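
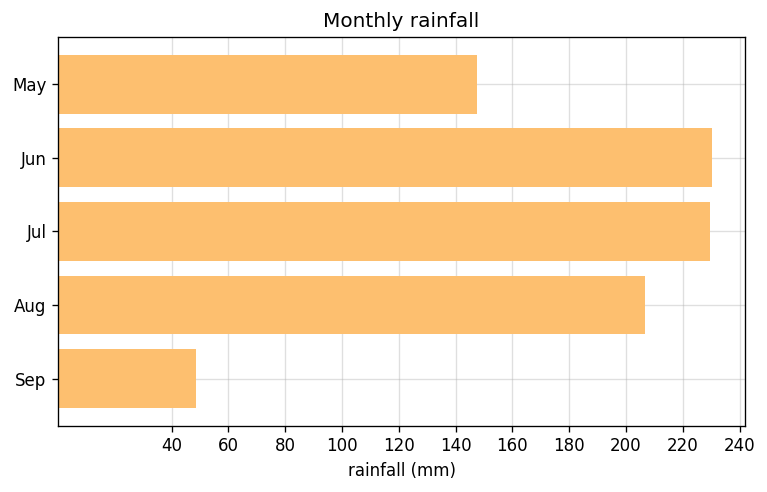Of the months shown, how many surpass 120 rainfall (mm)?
Above 120: May, Jun, Jul, Aug.

4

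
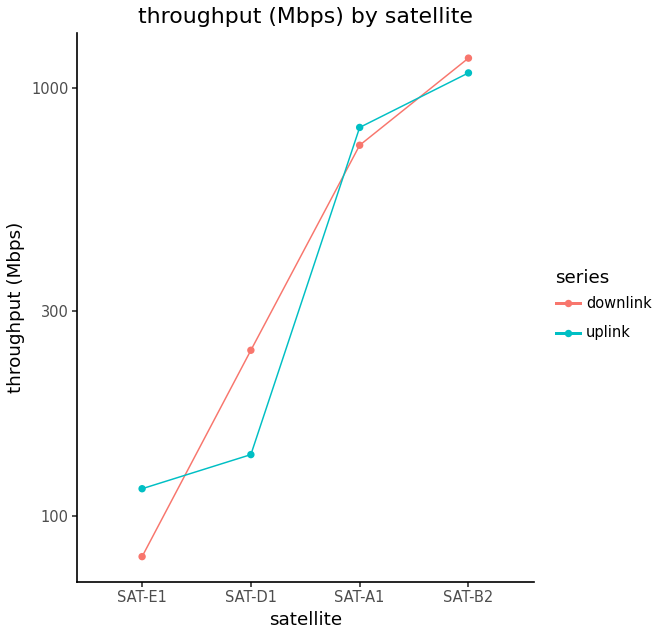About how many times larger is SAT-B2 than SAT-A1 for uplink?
SAT-B2 ≈ 1100, SAT-A1 ≈ 800; 1100/800 ≈ 1.38.

≈ 1.38×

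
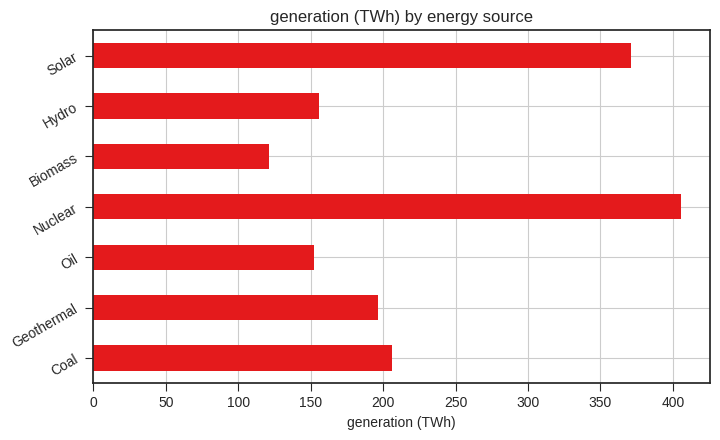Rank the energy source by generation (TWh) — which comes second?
Solar

Top 3: Nuclear ≈ 400, Solar ≈ 350, Coal ≈ 200.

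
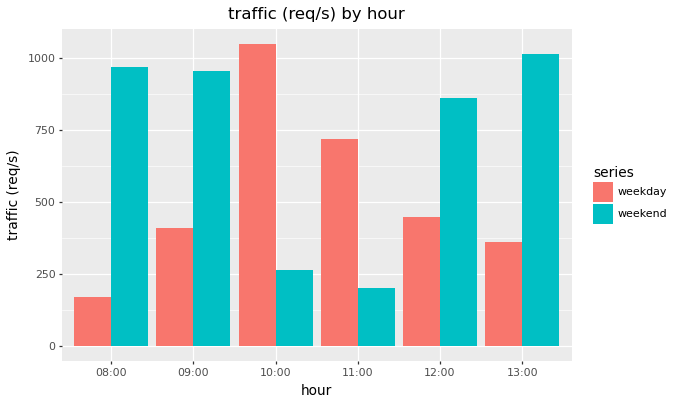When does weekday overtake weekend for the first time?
09:00: weekday ≈ 400 vs weekend ≈ 1000 (not yet); 10:00: weekday ≈ 1000 vs weekend ≈ 300 (first crossover).

10:00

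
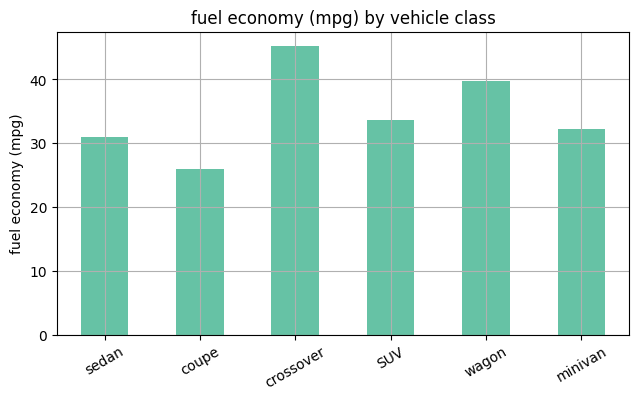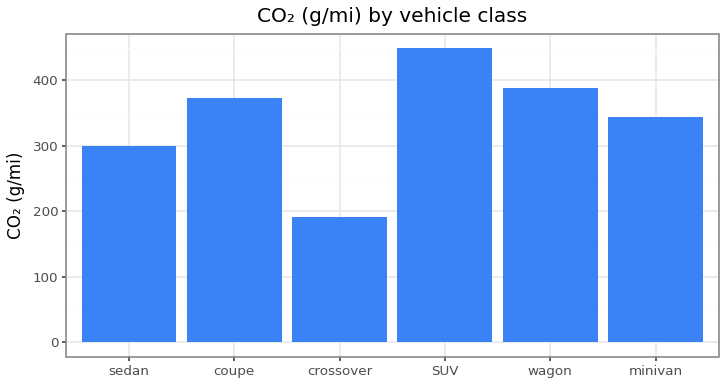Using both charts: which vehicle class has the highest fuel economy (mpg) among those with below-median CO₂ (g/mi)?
crossover

Chart 2 median CO₂ (g/mi) ≈ 350; below-median vehicle classes: sedan, crossover, minivan. Among those, crossover has the highest fuel economy (mpg) (≈ 45).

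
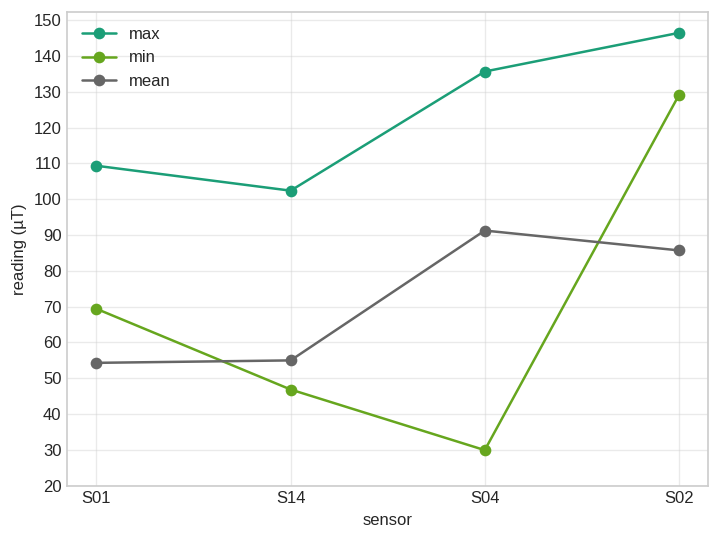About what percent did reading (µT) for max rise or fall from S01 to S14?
≈ -9.1%

S01 ≈ 110, S14 ≈ 100; (100 − 110) / 110 ≈ -9.1%.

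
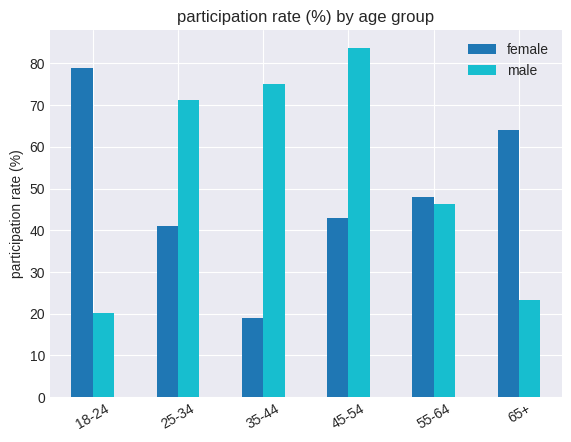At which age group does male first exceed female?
18-24: male ≈ 20 vs female ≈ 80 (not yet); 25-34: male ≈ 70 vs female ≈ 40 (first crossover).

25-34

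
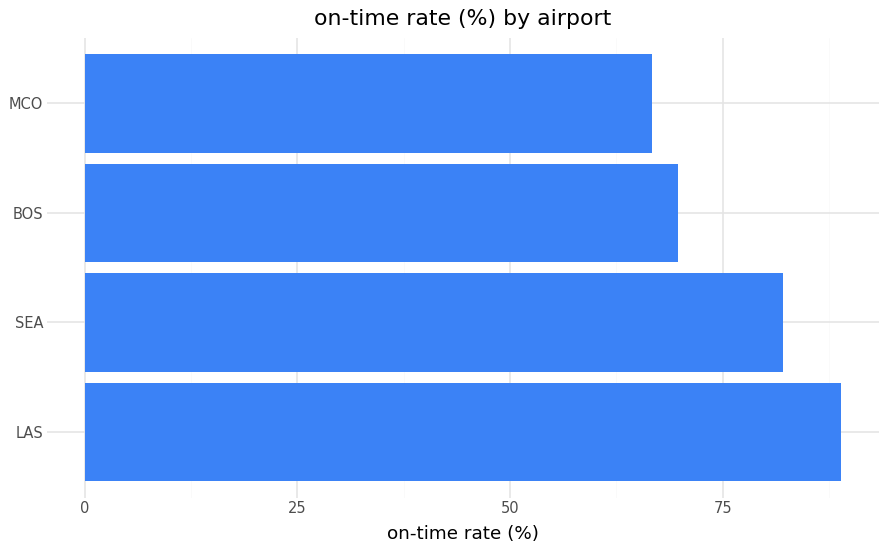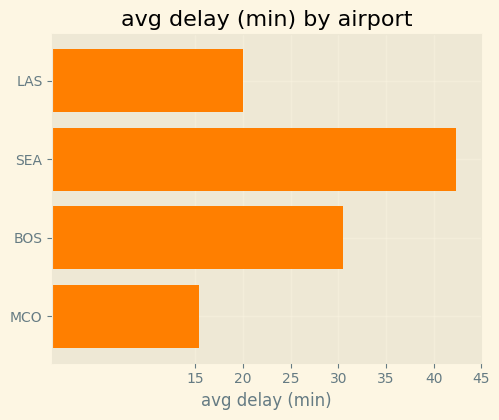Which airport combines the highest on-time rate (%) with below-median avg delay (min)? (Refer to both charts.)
LAS

Chart 2 median avg delay (min) ≈ 25; below-median airports: LAS, MCO. Among those, LAS has the highest on-time rate (%) (≈ 90).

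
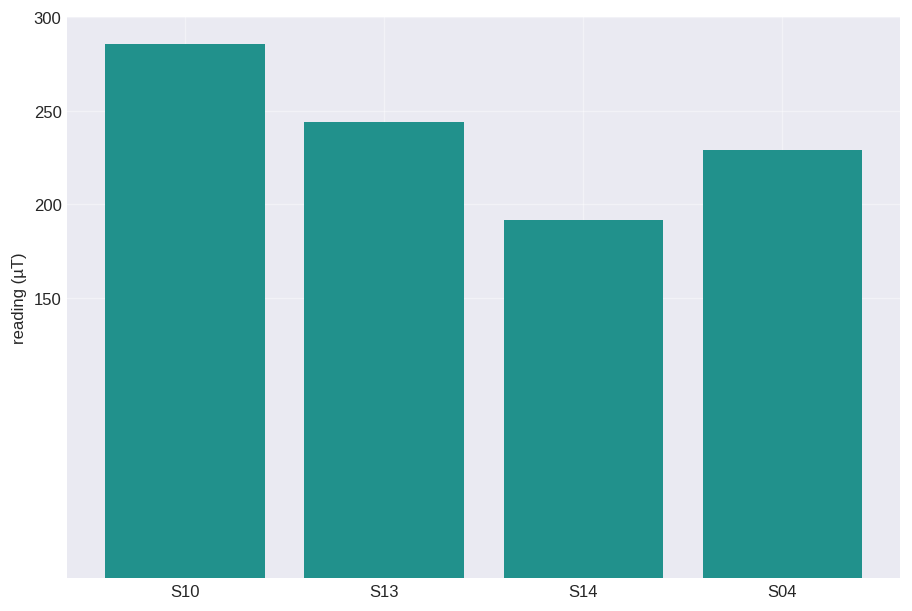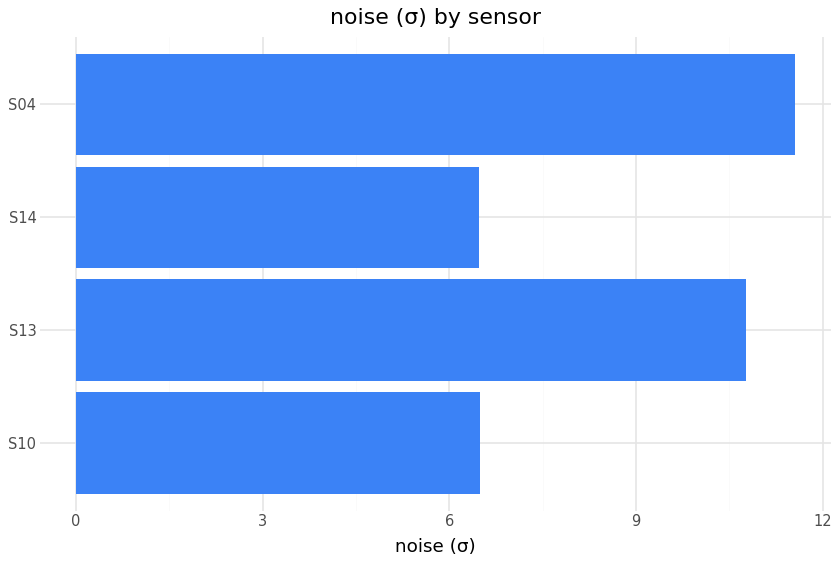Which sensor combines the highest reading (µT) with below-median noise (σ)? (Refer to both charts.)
Chart 2 median noise (σ) ≈ 8; below-median sensors: S10, S14. Among those, S10 has the highest reading (µT) (≈ 300).

S10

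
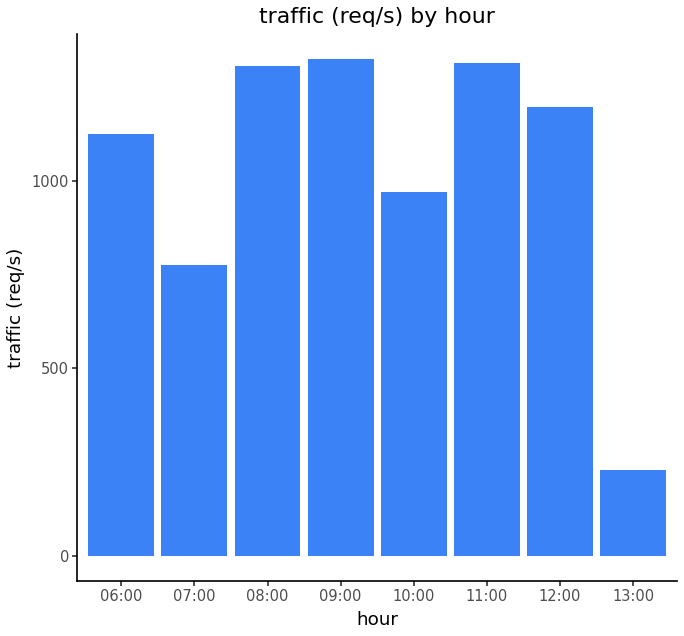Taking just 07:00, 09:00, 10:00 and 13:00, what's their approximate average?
(800 + 1400 + 1000 + 200) / 4 ≈ 850.

≈ 850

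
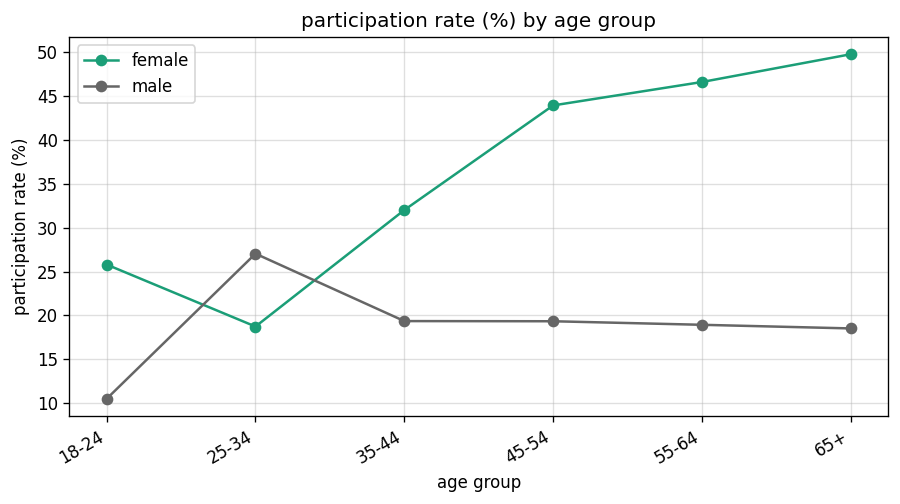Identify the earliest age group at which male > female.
25-34

18-24: male ≈ 10 vs female ≈ 25 (not yet); 25-34: male ≈ 25 vs female ≈ 20 (first crossover).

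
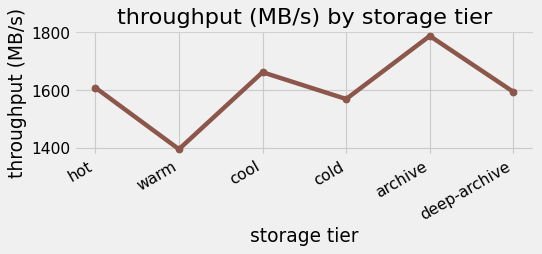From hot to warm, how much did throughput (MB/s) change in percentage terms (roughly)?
hot ≈ 1600, warm ≈ 1400; (1400 − 1600) / 1600 ≈ -12.5%.

≈ -12.5%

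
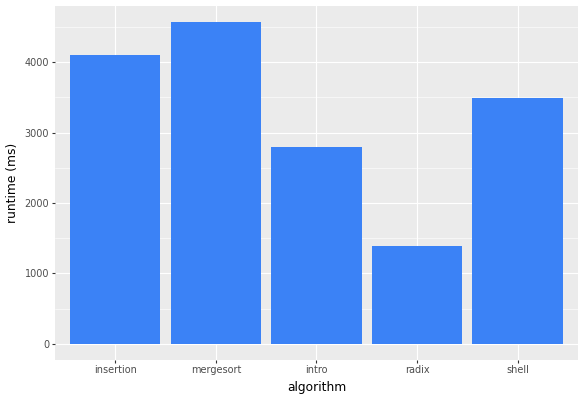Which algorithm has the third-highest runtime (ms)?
shell

Top 4: mergesort ≈ 4500, insertion ≈ 4000, shell ≈ 3500, intro ≈ 3000.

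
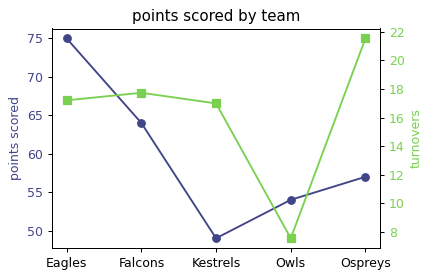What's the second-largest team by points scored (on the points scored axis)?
Falcons

Top 3 (on the points scored axis): Eagles ≈ 75, Falcons ≈ 65, Ospreys ≈ 55.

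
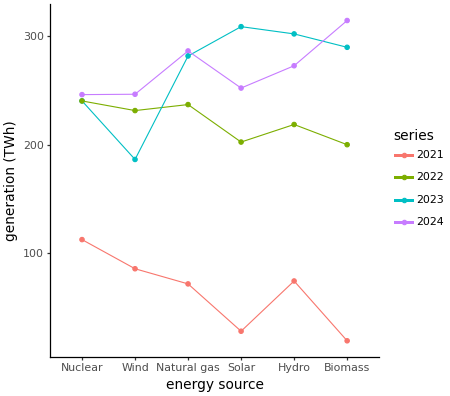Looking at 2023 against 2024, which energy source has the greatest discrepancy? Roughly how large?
Wind: 2023 ≈ 175, 2024 ≈ 250 → gap ≈ 75. Next-largest (Solar) is only ≈ 50.

Wind, ≈ 75 TWh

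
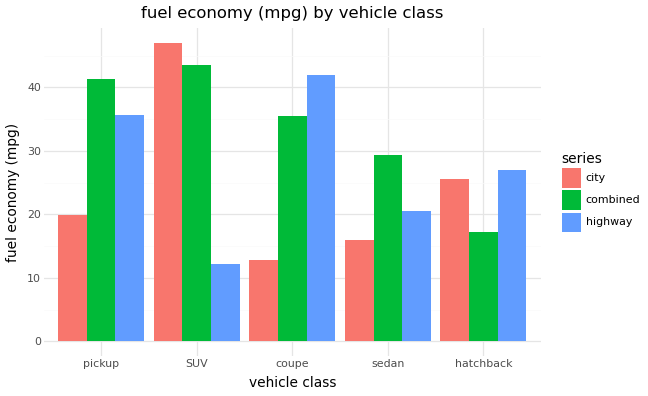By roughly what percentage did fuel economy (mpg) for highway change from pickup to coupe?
pickup ≈ 35, coupe ≈ 40; (40 − 35) / 35 ≈ +14.3%.

≈ +14.3%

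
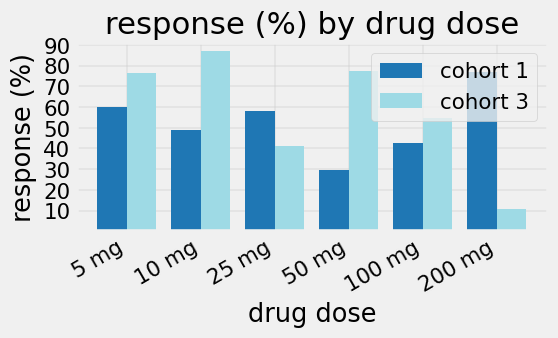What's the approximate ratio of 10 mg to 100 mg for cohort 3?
≈ 1.8×

10 mg ≈ 90, 100 mg ≈ 50; 90/50 ≈ 1.8.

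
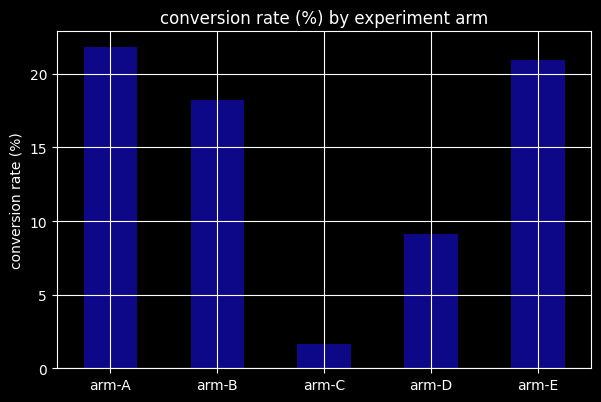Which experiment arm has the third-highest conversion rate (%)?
arm-B

Top 4: arm-A ≈ 22, arm-E ≈ 20, arm-B ≈ 18, arm-D ≈ 10.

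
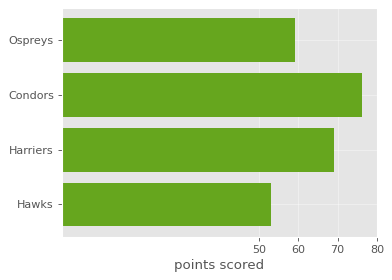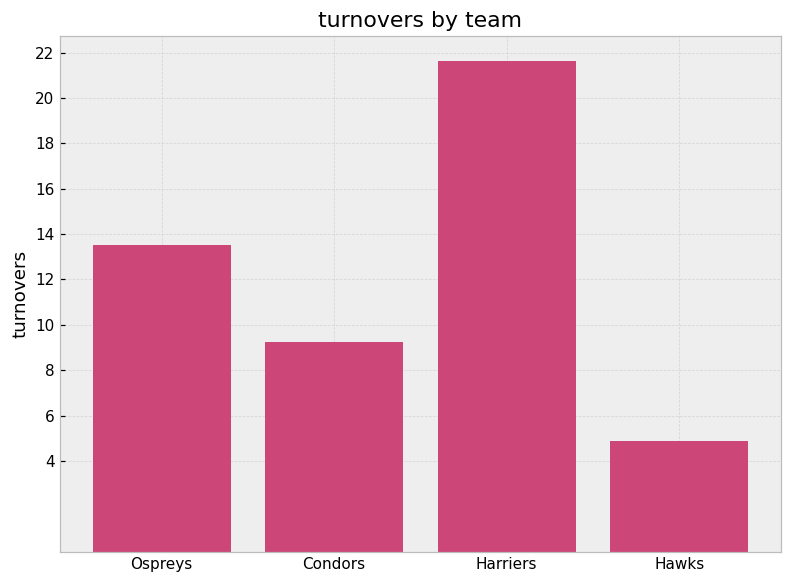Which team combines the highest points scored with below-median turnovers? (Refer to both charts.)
Chart 2 median turnovers ≈ 12; below-median teams: Condors, Hawks. Among those, Condors has the highest points scored (≈ 80).

Condors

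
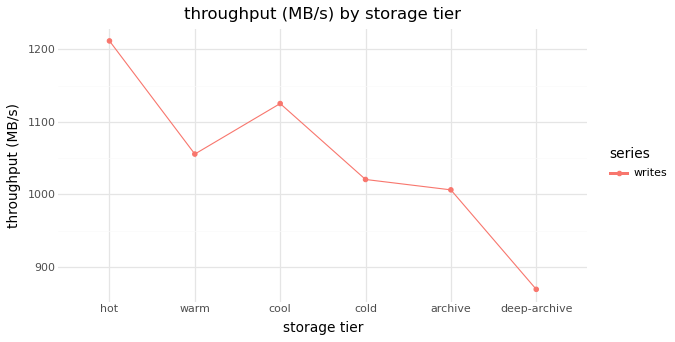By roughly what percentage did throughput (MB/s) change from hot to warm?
≈ -12.5%

hot ≈ 1200, warm ≈ 1050; (1050 − 1200) / 1200 ≈ -12.5%.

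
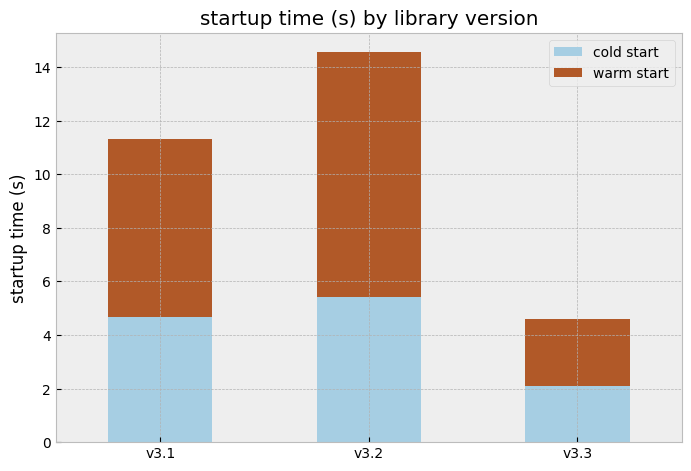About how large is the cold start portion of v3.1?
≈ 4

cold start top ≈ 4, bottom ≈ 0; segment ≈ 4.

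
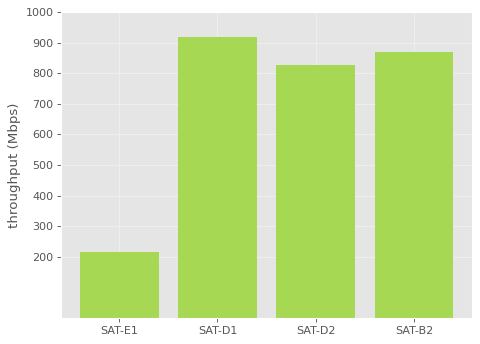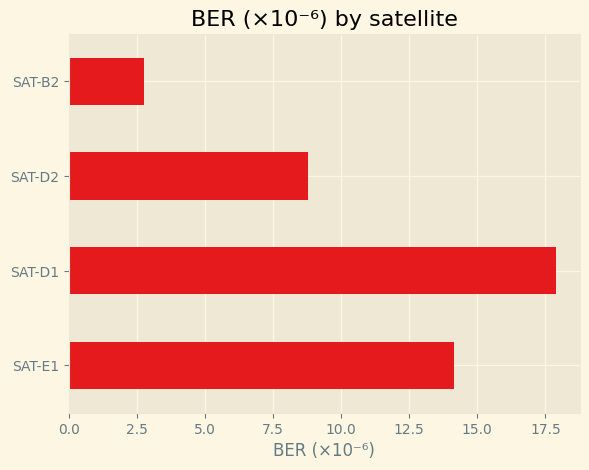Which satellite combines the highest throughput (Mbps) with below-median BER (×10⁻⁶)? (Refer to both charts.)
SAT-B2

Chart 2 median BER (×10⁻⁶) ≈ 12; below-median satellites: SAT-D2, SAT-B2. Among those, SAT-B2 has the highest throughput (Mbps) (≈ 900).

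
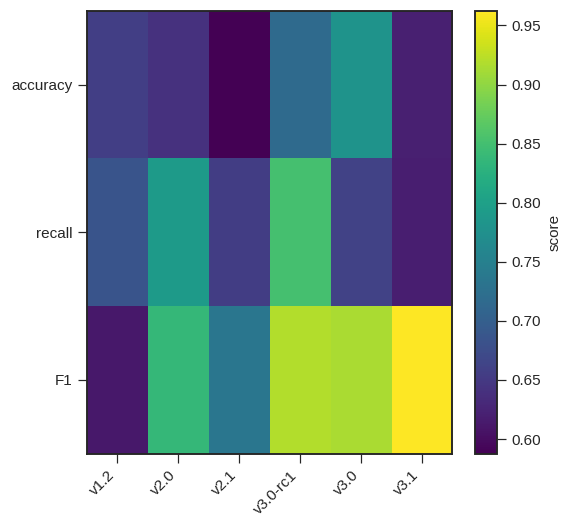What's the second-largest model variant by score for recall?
v2.0

Top 3 for recall: v3.0-rc1 ≈ 0.85, v2.0 ≈ 0.80, v1.2 ≈ 0.70.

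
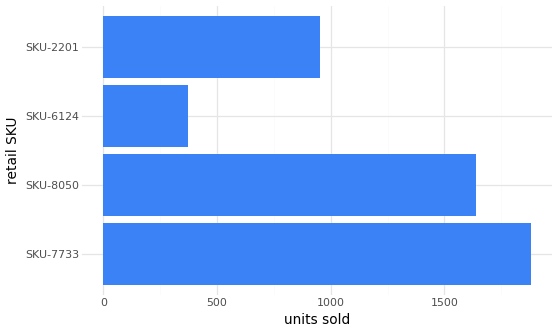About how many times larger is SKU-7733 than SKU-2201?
≈ 1.8×

SKU-7733 ≈ 1800, SKU-2201 ≈ 1000; 1800/1000 ≈ 1.8.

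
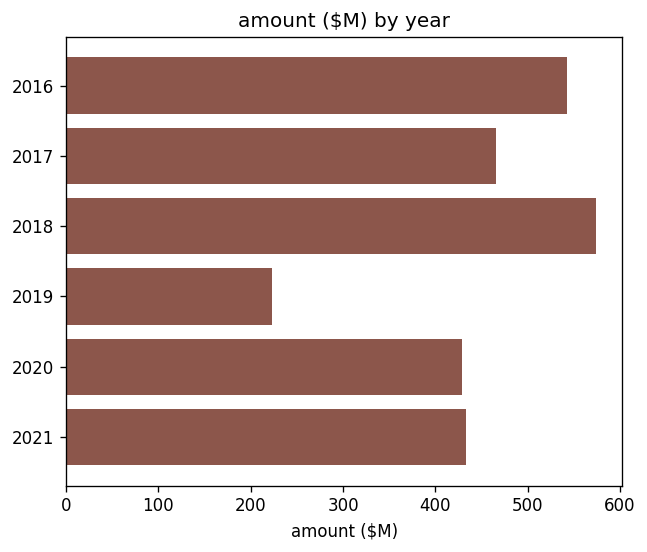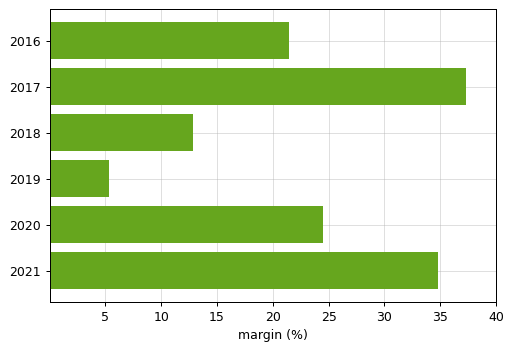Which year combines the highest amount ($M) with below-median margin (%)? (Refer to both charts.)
Chart 2 median margin (%) ≈ 25; below-median years: 2016, 2018, 2019. Among those, 2018 has the highest amount ($M) (≈ 600).

2018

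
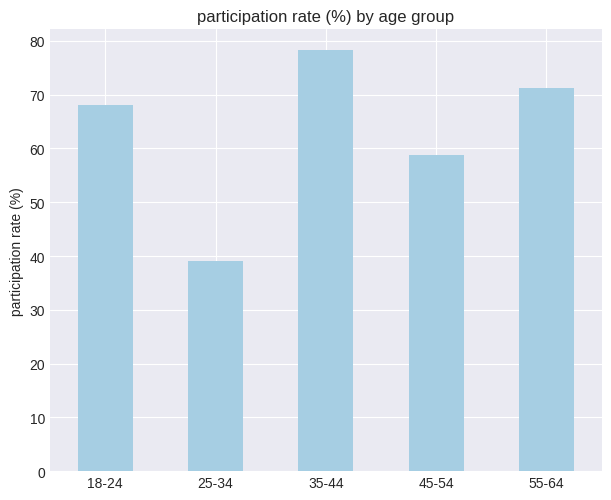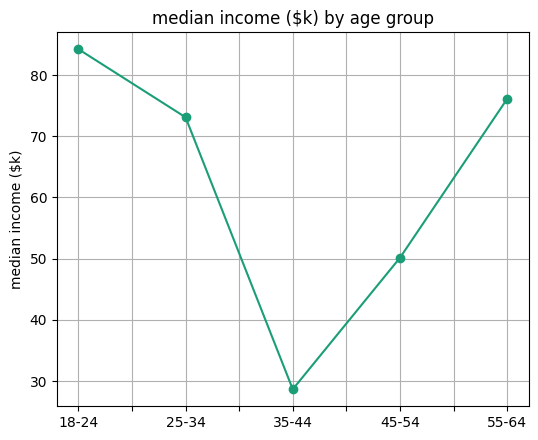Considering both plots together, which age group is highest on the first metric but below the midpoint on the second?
35-44

Chart 2 median median income ($k) ≈ 70; below-median age groups: 35-44, 45-54. Among those, 35-44 has the highest participation rate (%) (≈ 80).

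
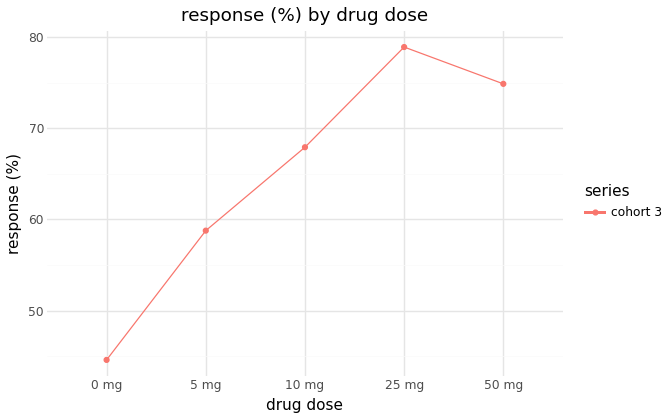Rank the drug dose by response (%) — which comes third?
Top 4: 25 mg ≈ 80, 50 mg ≈ 75, 10 mg ≈ 70, 5 mg ≈ 60.

10 mg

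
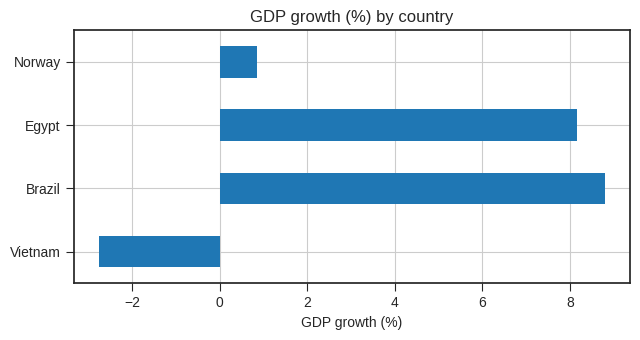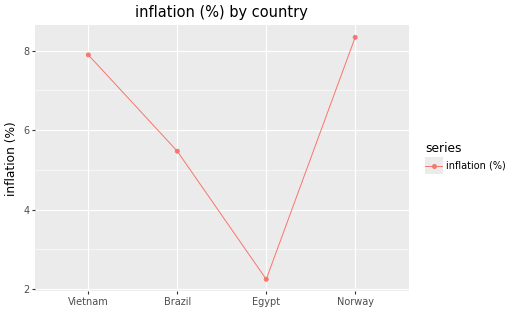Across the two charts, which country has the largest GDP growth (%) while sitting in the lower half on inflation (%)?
Chart 2 median inflation (%) ≈ 7; below-median countries: Brazil, Egypt. Among those, Brazil has the highest GDP growth (%) (≈ 9).

Brazil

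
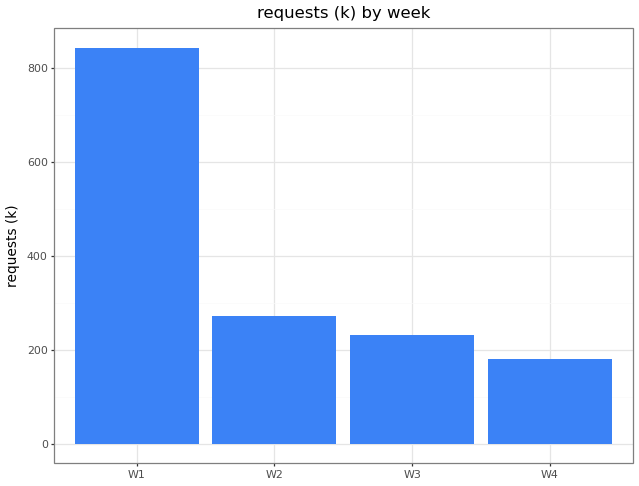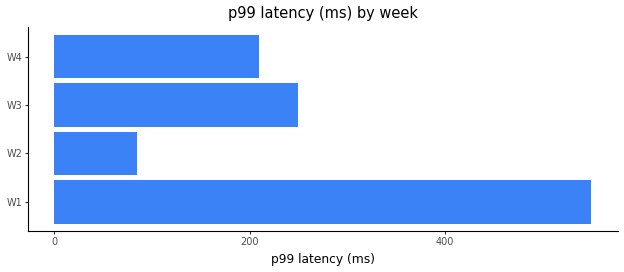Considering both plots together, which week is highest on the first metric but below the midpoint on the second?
W2

Chart 2 median p99 latency (ms) ≈ 200; below-median weeks: W2, W4. Among those, W2 has the highest requests (k) (≈ 300).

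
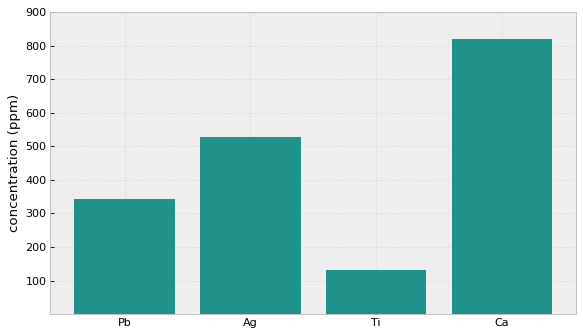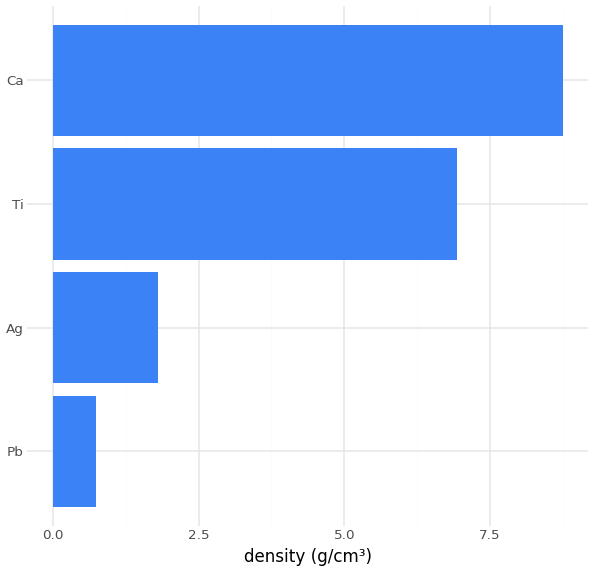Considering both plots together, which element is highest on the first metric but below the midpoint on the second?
Ag

Chart 2 median density (g/cm³) ≈ 4; below-median elements: Pb, Ag. Among those, Ag has the highest concentration (ppm) (≈ 500).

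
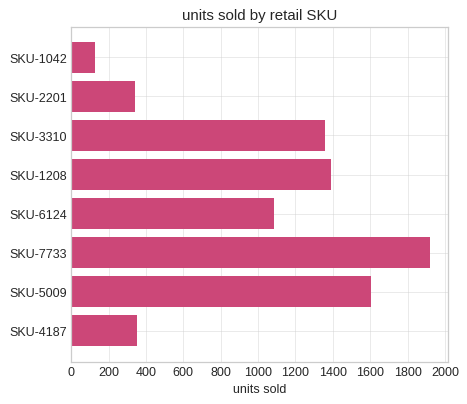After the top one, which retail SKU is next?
Top 3: SKU-7733 ≈ 2000, SKU-5009 ≈ 1600, SKU-1208 ≈ 1400.

SKU-5009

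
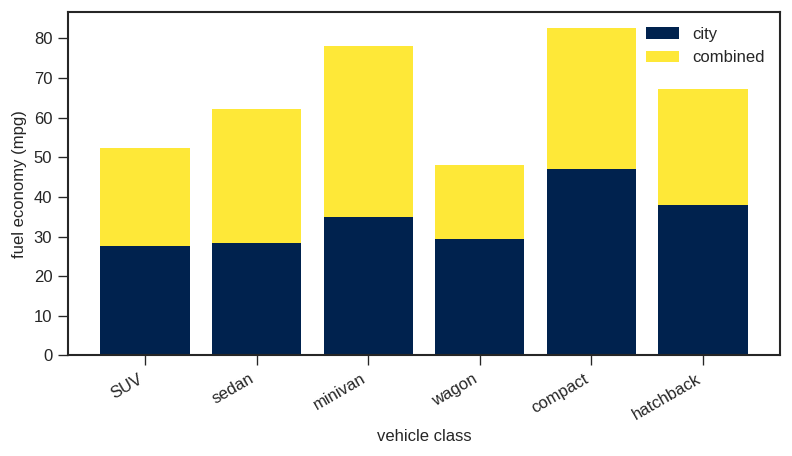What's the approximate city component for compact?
≈ 50

city top ≈ 50, bottom ≈ 0; segment ≈ 50.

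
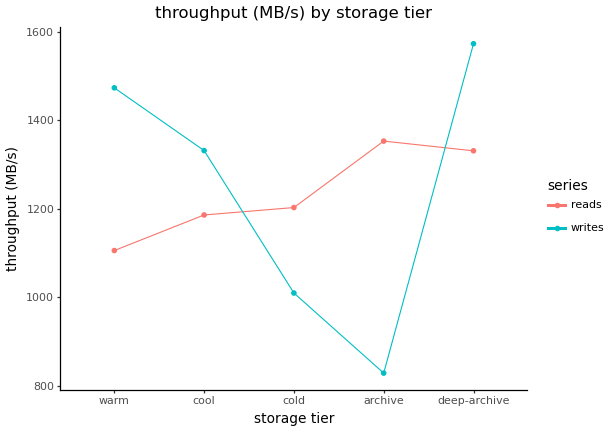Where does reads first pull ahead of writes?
cold

cool: reads ≈ 1200 vs writes ≈ 1300 (not yet); cold: reads ≈ 1200 vs writes ≈ 1000 (first crossover).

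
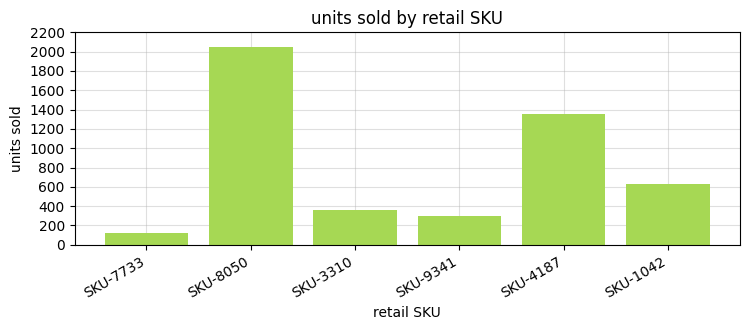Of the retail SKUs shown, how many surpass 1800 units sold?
1

Above 1800: SKU-8050.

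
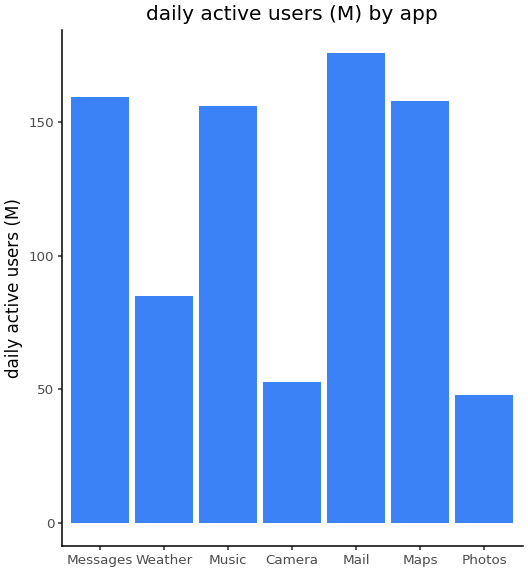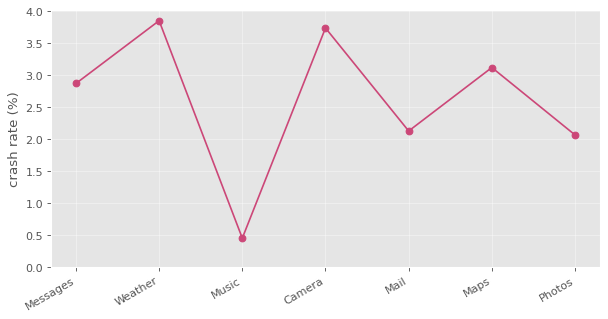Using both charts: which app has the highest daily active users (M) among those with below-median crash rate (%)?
Mail

Chart 2 median crash rate (%) ≈ 3; below-median apps: Music, Mail, Photos. Among those, Mail has the highest daily active users (M) (≈ 180).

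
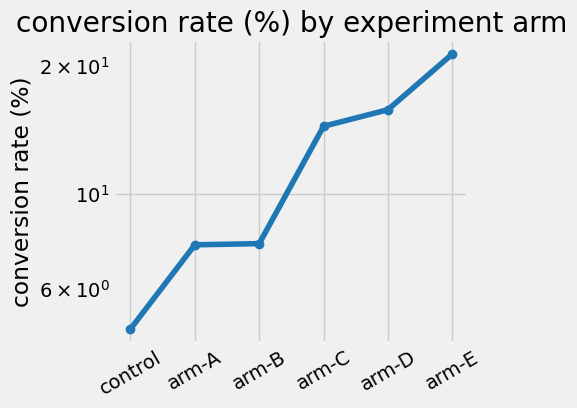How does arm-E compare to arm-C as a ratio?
arm-E ≈ 22, arm-C ≈ 14; 22/14 ≈ 1.57.

≈ 1.57×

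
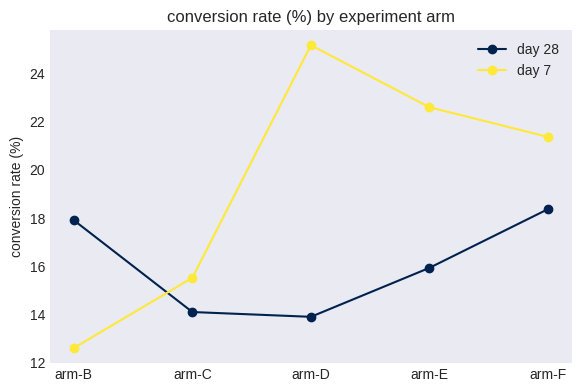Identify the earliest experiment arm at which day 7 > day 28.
arm-C

arm-B: day 7 ≈ 12 vs day 28 ≈ 18 (not yet); arm-C: day 7 ≈ 16 vs day 28 ≈ 14 (first crossover).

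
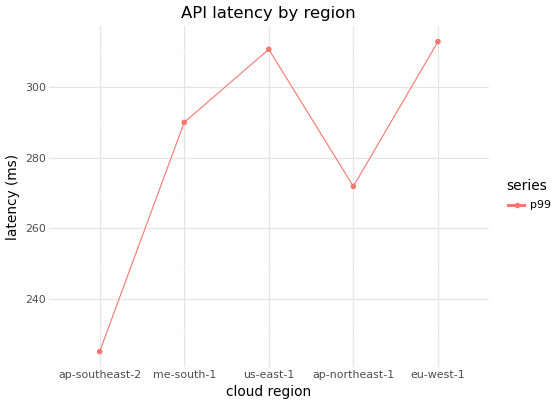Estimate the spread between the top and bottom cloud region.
≈ 80

Max eu-west-1 ≈ 310, min ap-southeast-2 ≈ 230; range ≈ 80.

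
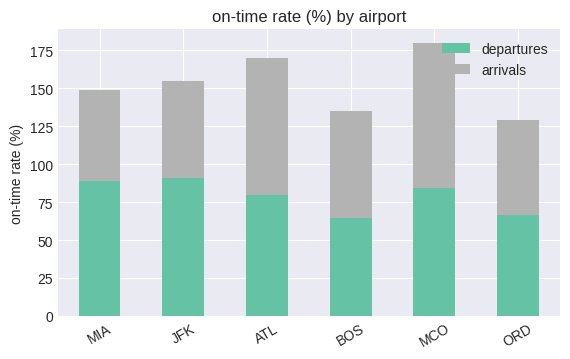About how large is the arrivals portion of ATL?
≈ 100

arrivals top ≈ 180, bottom ≈ 80; segment ≈ 100.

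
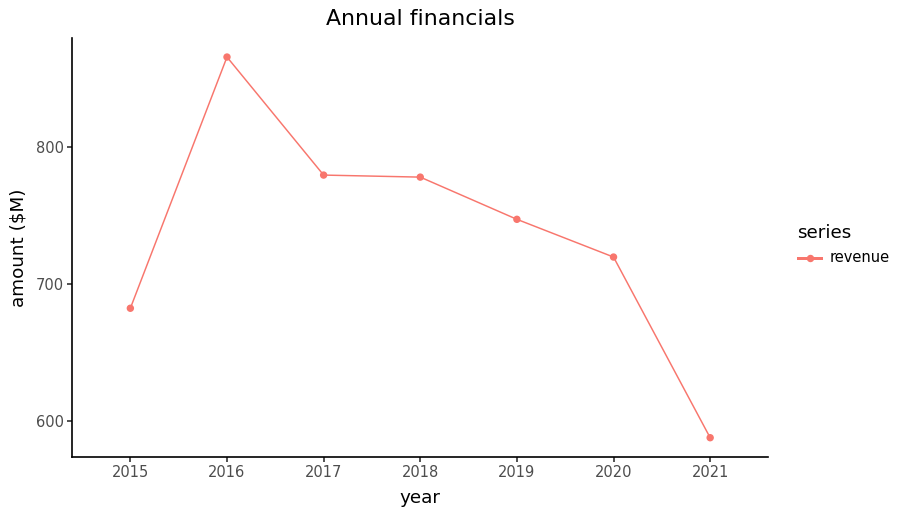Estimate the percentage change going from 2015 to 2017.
2015 ≈ 675, 2017 ≈ 775; (775 − 675) / 675 ≈ +14.8%.

≈ +14.8%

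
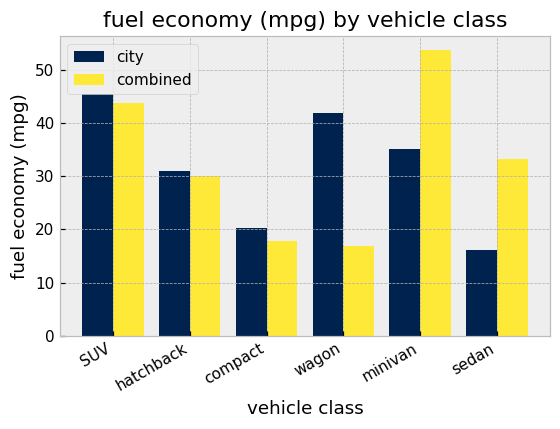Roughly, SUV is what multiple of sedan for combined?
SUV ≈ 45, sedan ≈ 35; 45/35 ≈ 1.29.

≈ 1.29×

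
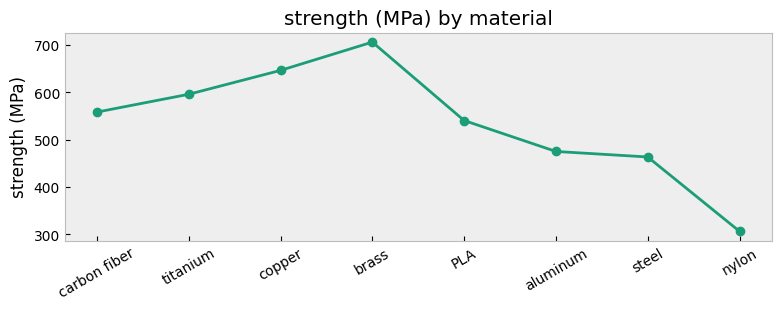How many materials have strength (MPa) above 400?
Above 400: carbon fiber, titanium, copper, brass, PLA, aluminum, steel.

7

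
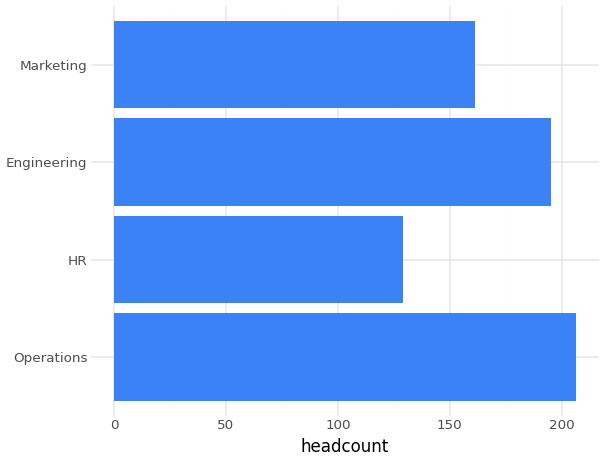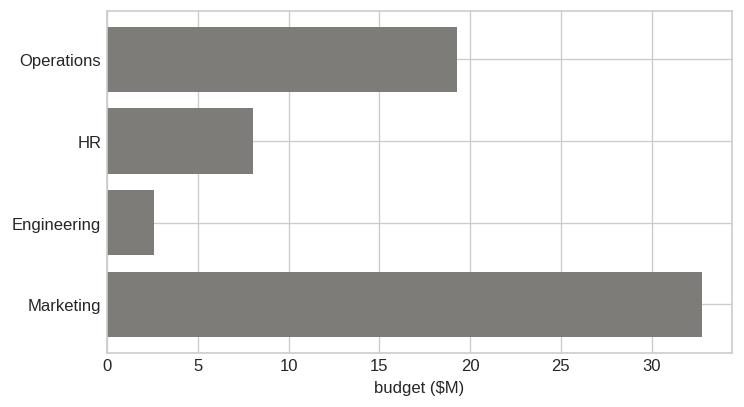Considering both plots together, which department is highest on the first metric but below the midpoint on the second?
Engineering

Chart 2 median budget ($M) ≈ 15; below-median departments: HR, Engineering. Among those, Engineering has the highest headcount (≈ 200).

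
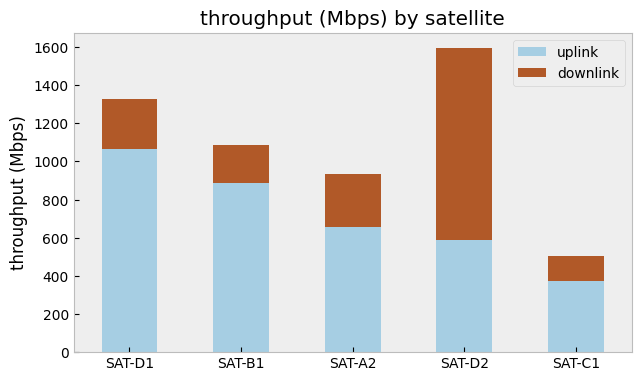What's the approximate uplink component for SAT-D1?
uplink top ≈ 1000, bottom ≈ 0; segment ≈ 1000.

≈ 1000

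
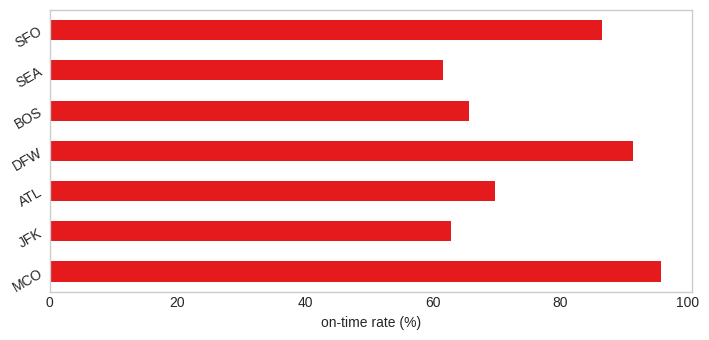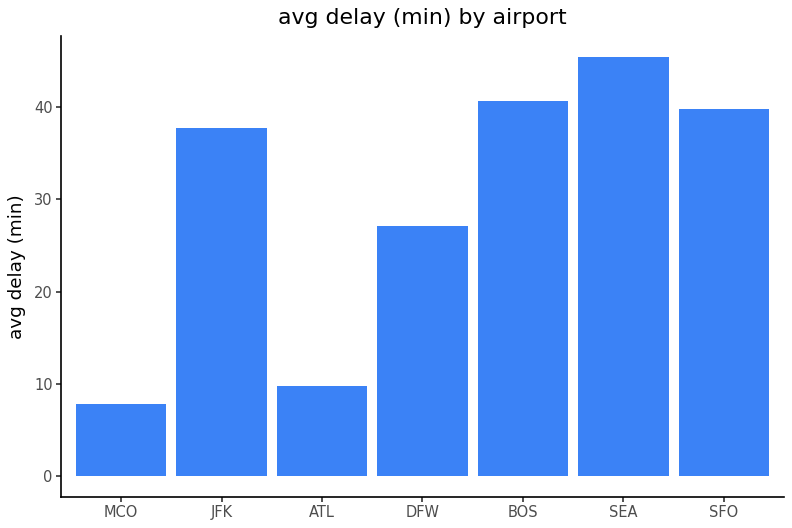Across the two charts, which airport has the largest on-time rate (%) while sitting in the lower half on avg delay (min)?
MCO

Chart 2 median avg delay (min) ≈ 40; below-median airports: MCO, ATL, DFW. Among those, MCO has the highest on-time rate (%) (≈ 100).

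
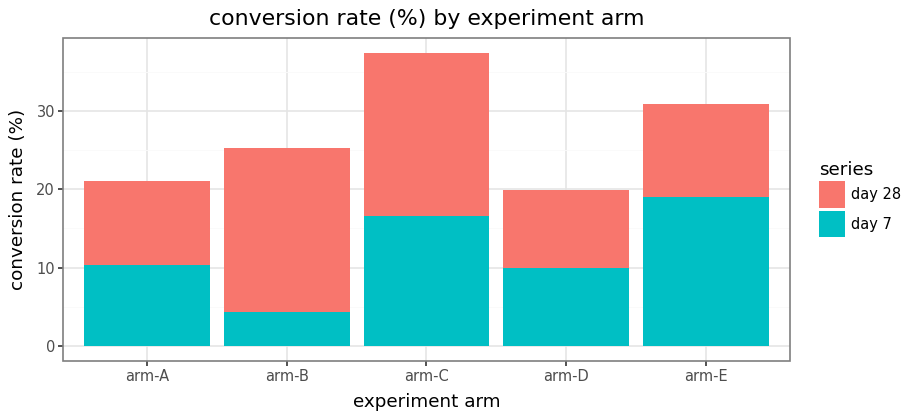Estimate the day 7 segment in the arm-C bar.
≈ 15

day 7 top ≈ 15, bottom ≈ 0; segment ≈ 15.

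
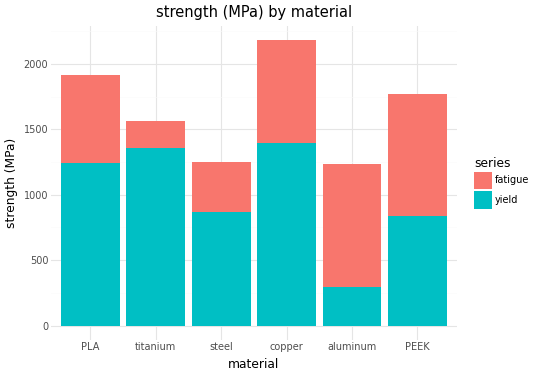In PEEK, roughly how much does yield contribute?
≈ 800

yield top ≈ 800, bottom ≈ 0; segment ≈ 800.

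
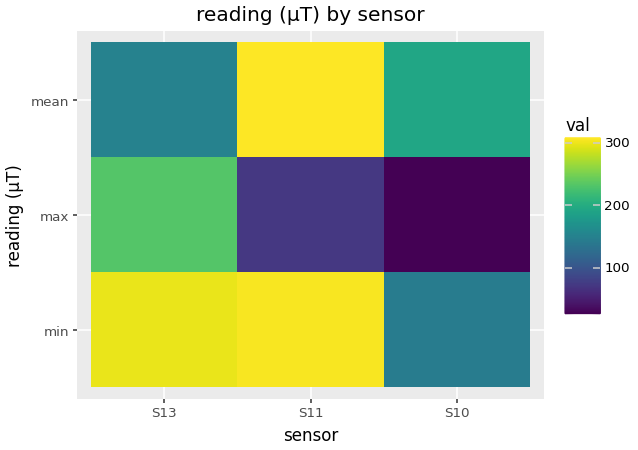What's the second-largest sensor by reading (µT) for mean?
S10

Top 3 for mean: S11 ≈ 300, S10 ≈ 200, S13 ≈ 150.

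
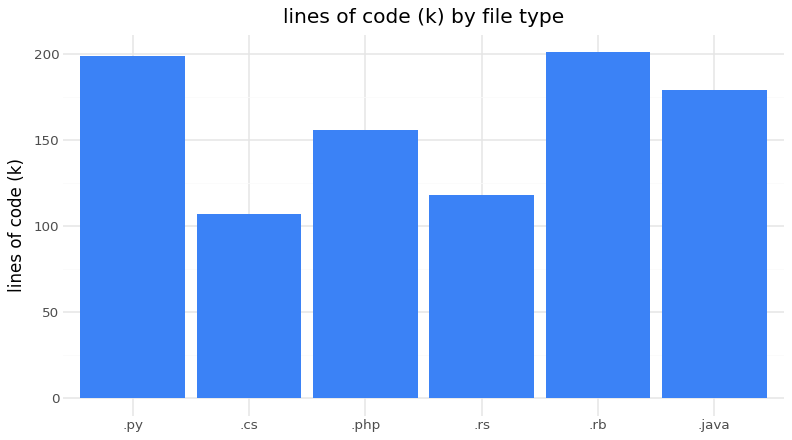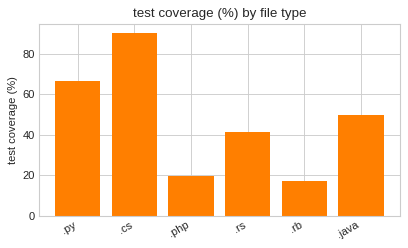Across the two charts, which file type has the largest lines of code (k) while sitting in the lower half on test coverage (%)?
.rb

Chart 2 median test coverage (%) ≈ 50; below-median file types: .php, .rs, .rb. Among those, .rb has the highest lines of code (k) (≈ 200).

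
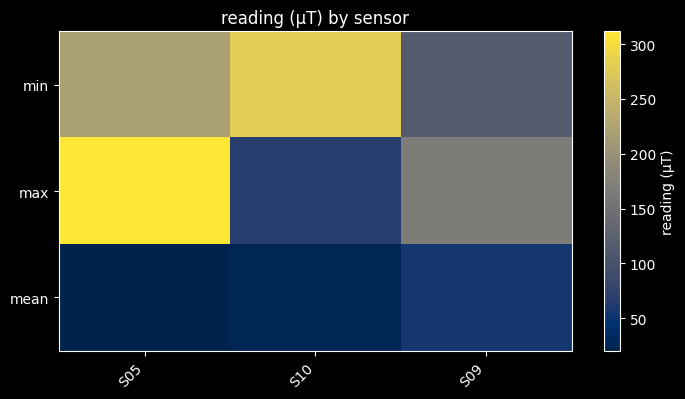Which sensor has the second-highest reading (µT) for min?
Top 3 for min: S10 ≈ 275, S05 ≈ 225, S09 ≈ 125.

S05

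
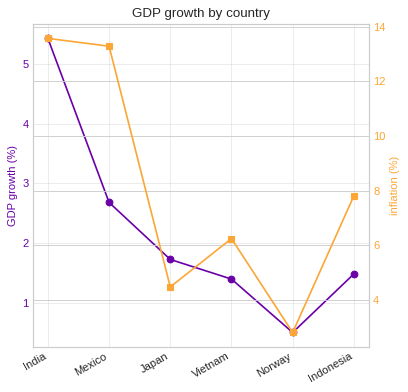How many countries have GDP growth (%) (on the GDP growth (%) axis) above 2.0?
2

Above 2.0: India, Mexico.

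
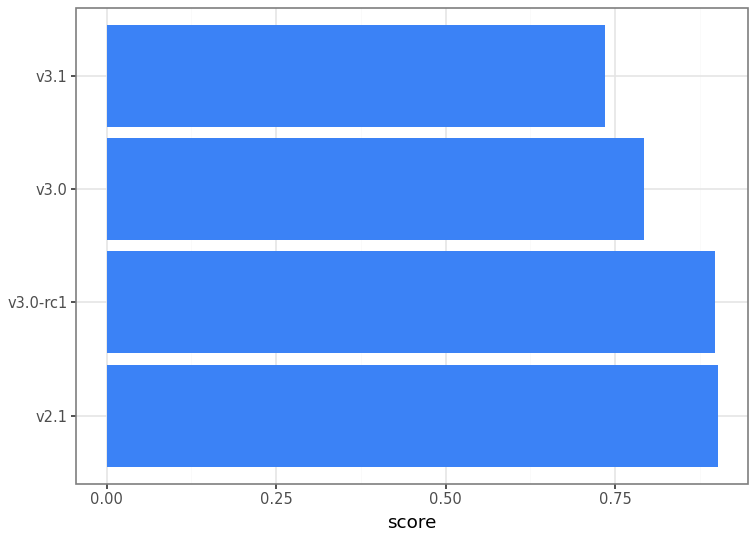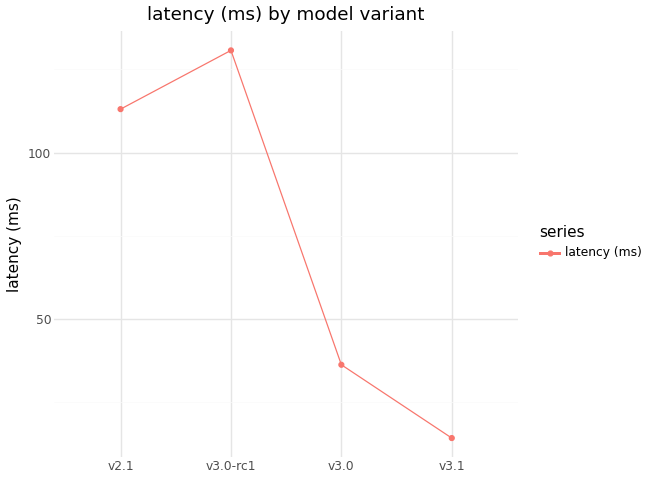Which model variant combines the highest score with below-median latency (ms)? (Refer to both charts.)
Chart 2 median latency (ms) ≈ 80; below-median model variants: v3.0, v3.1. Among those, v3.0 has the highest score (≈ 0.8).

v3.0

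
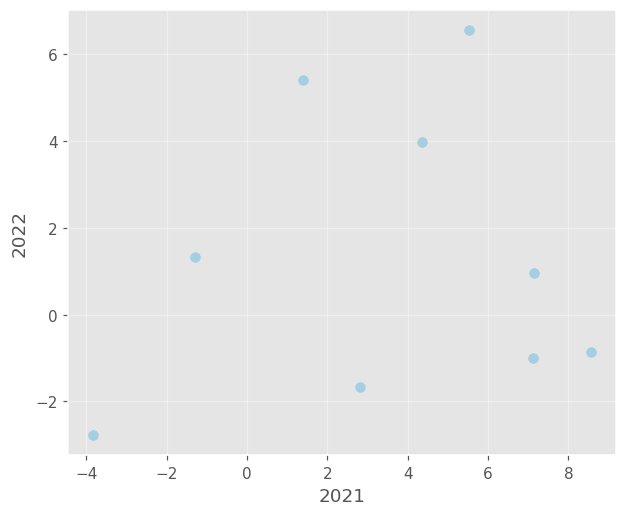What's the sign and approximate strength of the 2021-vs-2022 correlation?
no clear correlation

Points are roughly uncorrelated; weak (|r| ≈ 0.1).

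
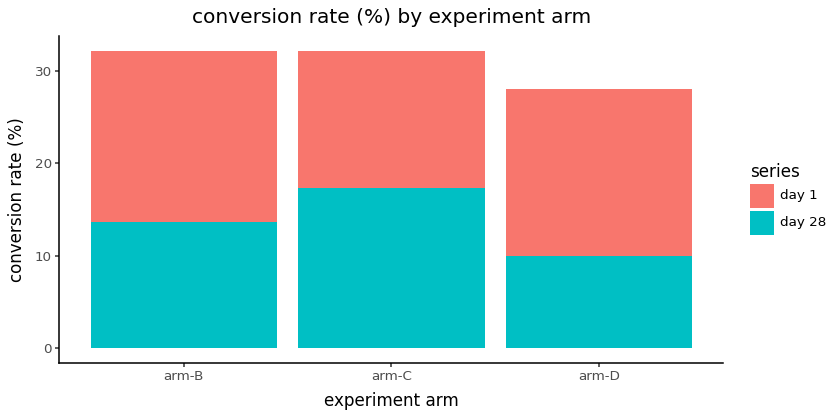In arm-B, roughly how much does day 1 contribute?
≈ 15

day 1 top ≈ 30, bottom ≈ 15; segment ≈ 15.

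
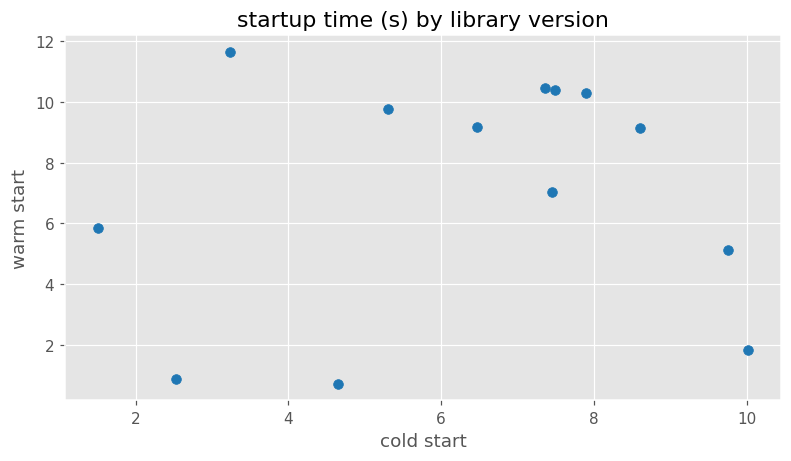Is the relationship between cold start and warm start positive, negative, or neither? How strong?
Points are roughly uncorrelated; weak (|r| ≈ 0.1).

no clear correlation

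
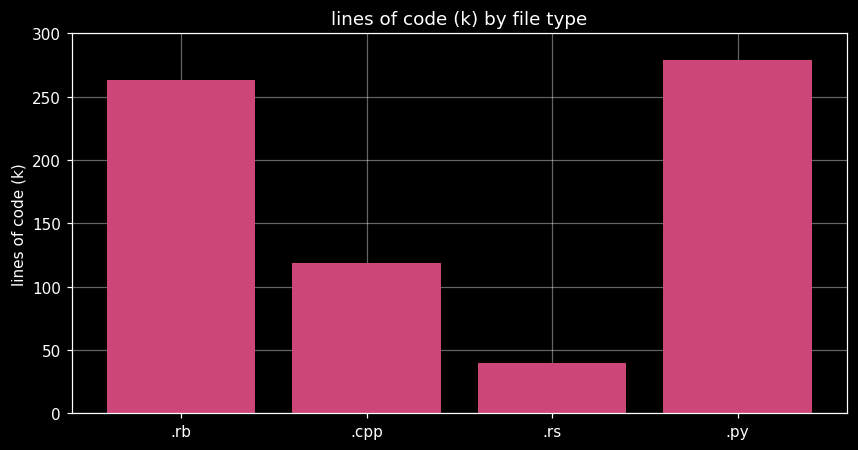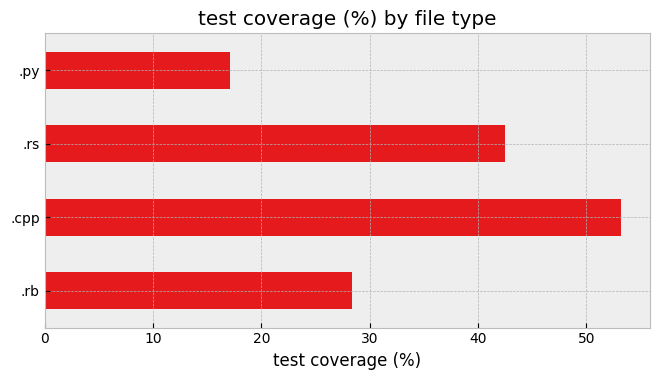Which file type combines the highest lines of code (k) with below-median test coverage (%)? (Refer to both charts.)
.py

Chart 2 median test coverage (%) ≈ 35; below-median file types: .rb, .py. Among those, .py has the highest lines of code (k) (≈ 300).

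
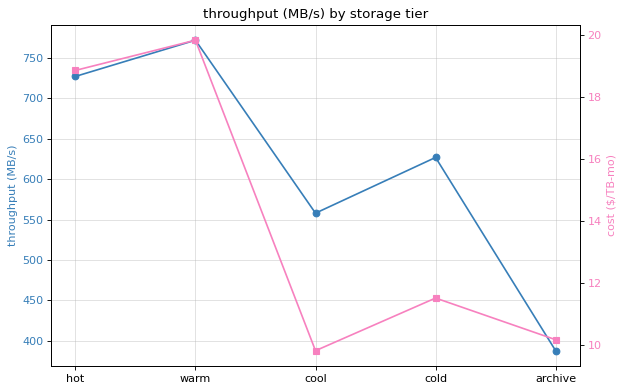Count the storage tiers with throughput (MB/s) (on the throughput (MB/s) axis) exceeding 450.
Above 450: hot, warm, cool, cold.

4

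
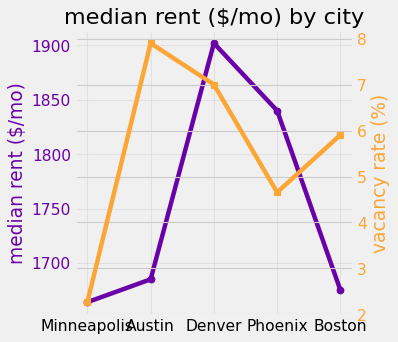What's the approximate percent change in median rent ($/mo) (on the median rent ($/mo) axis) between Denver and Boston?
≈ -11.6%

Denver ≈ 1900, Boston ≈ 1680; (1680 − 1900) / 1900 ≈ -11.6%.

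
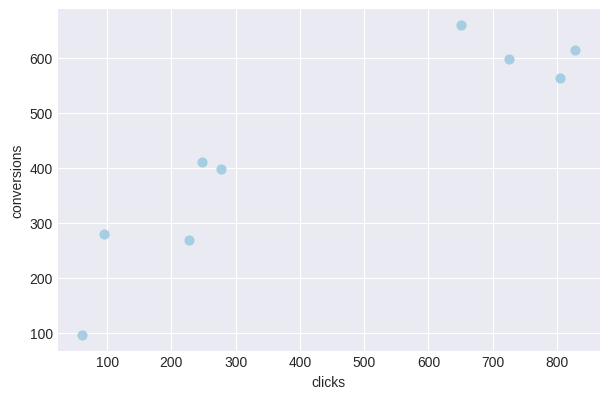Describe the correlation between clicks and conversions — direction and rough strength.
Points are positively correlated; strong (|r| ≈ 0.9).

positive, strong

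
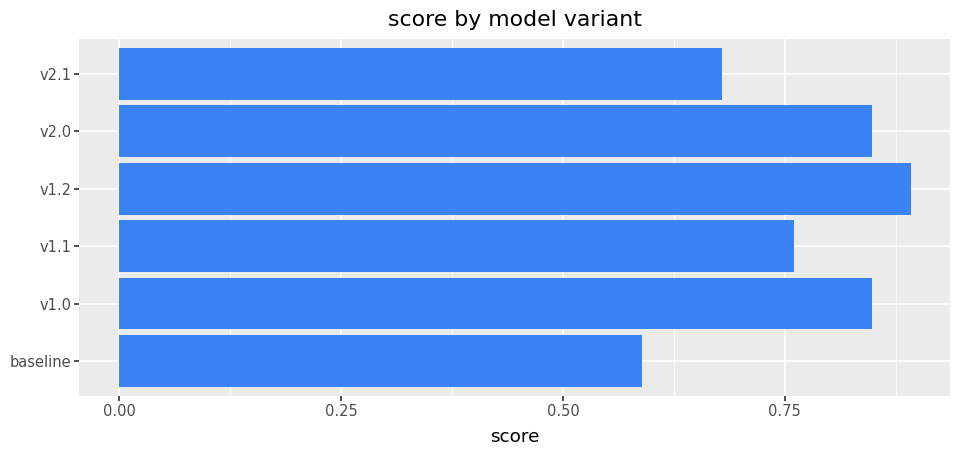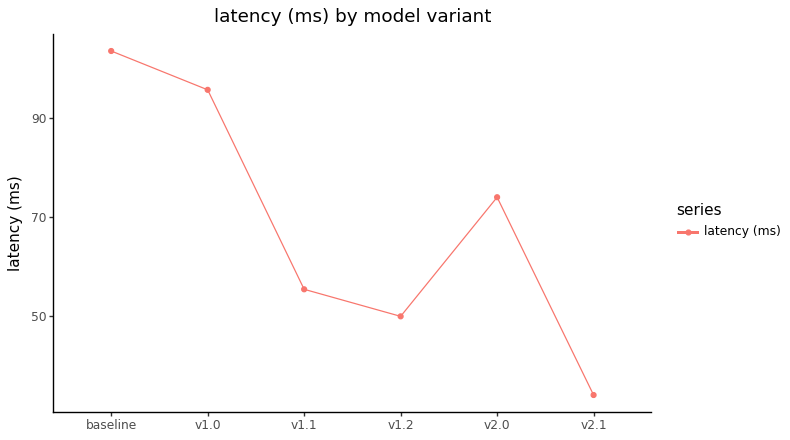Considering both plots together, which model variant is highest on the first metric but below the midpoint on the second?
v1.2

Chart 2 median latency (ms) ≈ 60; below-median model variants: v1.1, v1.2, v2.1. Among those, v1.2 has the highest score (≈ 0.9).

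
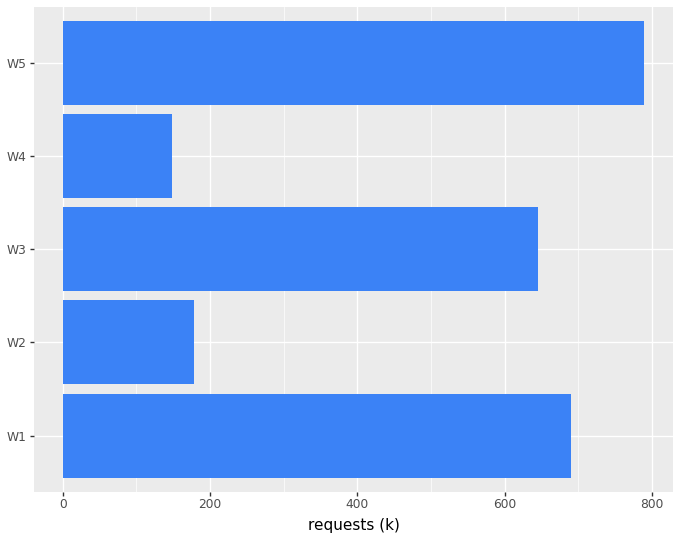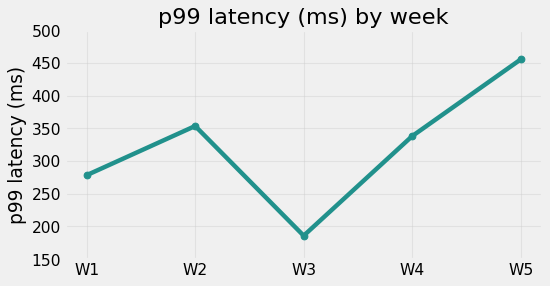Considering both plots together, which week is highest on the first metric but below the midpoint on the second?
Chart 2 median p99 latency (ms) ≈ 350; below-median weeks: W1, W3. Among those, W1 has the highest requests (k) (≈ 700).

W1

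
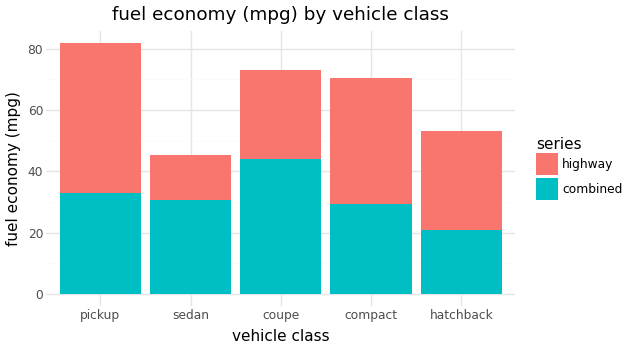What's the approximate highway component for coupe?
highway top ≈ 70, bottom ≈ 40; segment ≈ 30.

≈ 30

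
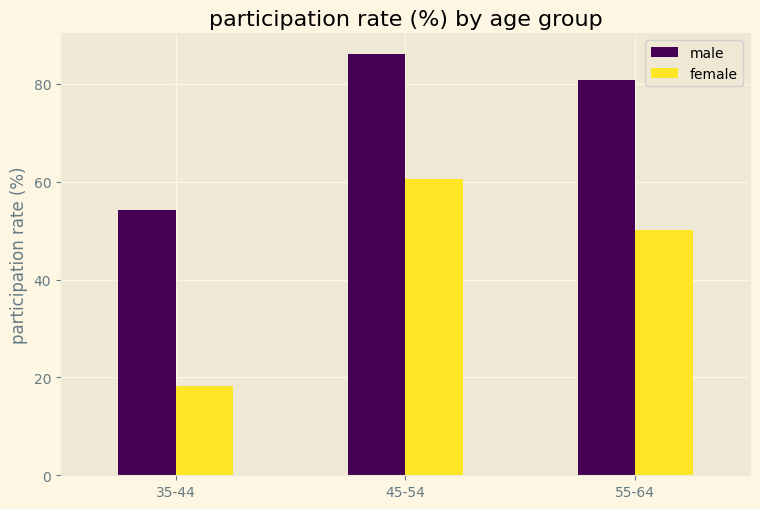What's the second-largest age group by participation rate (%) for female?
55-64

Top 3 for female: 45-54 ≈ 60, 55-64 ≈ 50, 35-44 ≈ 20.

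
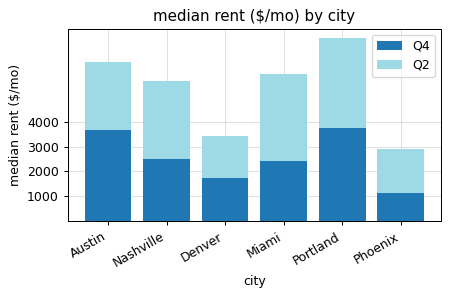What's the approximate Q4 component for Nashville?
Q4 top ≈ 2000, bottom ≈ 0; segment ≈ 2000.

≈ 2000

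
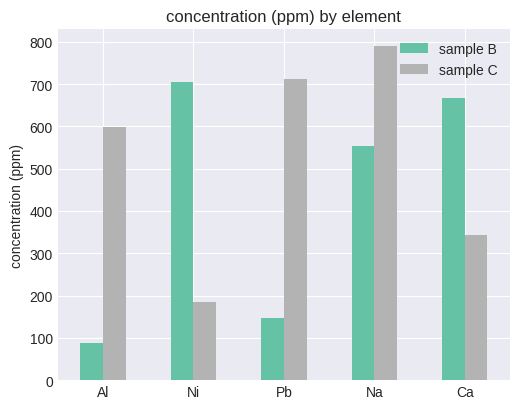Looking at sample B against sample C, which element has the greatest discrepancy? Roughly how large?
Pb, ≈ 600 ppm

Pb: sample B ≈ 100, sample C ≈ 700 → gap ≈ 600. Next-largest (Ni) is only ≈ 500.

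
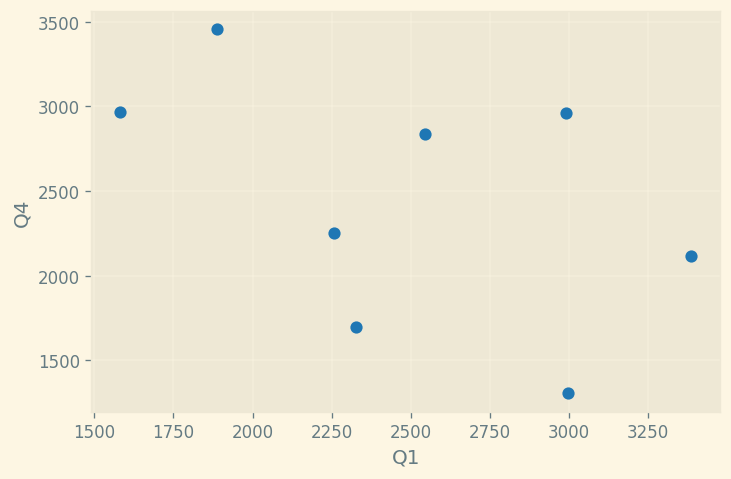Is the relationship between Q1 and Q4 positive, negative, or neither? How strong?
negative, moderate

Points are negatively correlated; moderate (|r| ≈ 0.5).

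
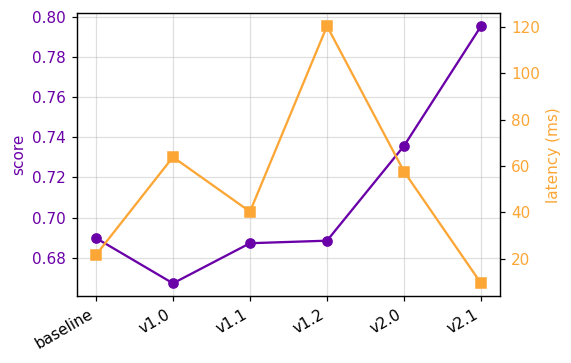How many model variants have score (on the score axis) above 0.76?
1

Above 0.76: v2.1.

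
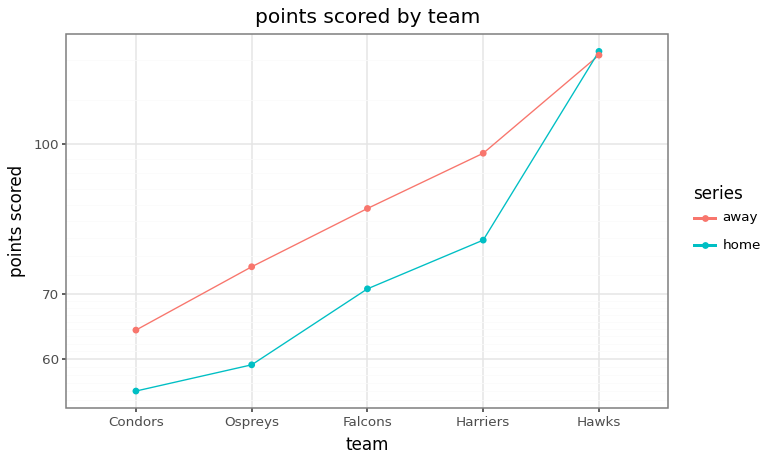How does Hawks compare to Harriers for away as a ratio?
Hawks ≈ 120, Harriers ≈ 100; 120/100 ≈ 1.2.

≈ 1.2×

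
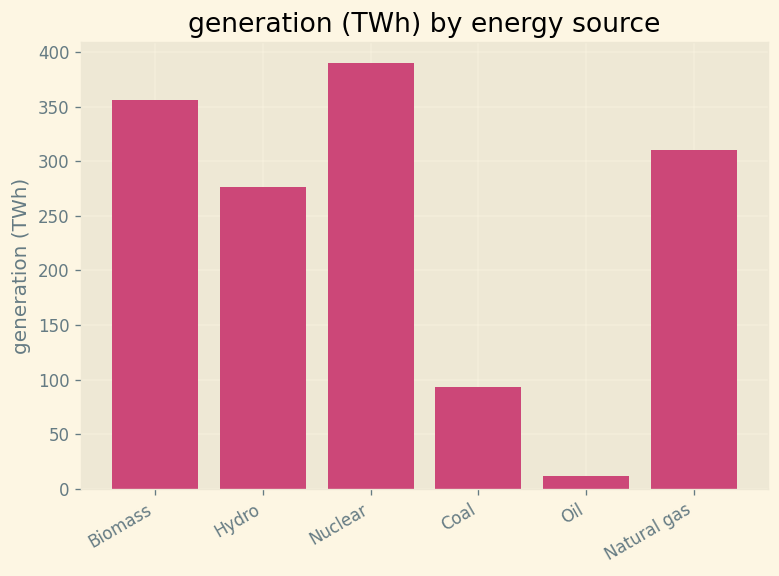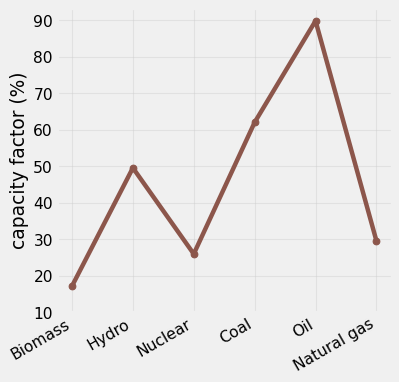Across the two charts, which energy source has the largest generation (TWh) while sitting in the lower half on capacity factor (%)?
Nuclear

Chart 2 median capacity factor (%) ≈ 40; below-median energy sources: Biomass, Nuclear, Natural gas. Among those, Nuclear has the highest generation (TWh) (≈ 400).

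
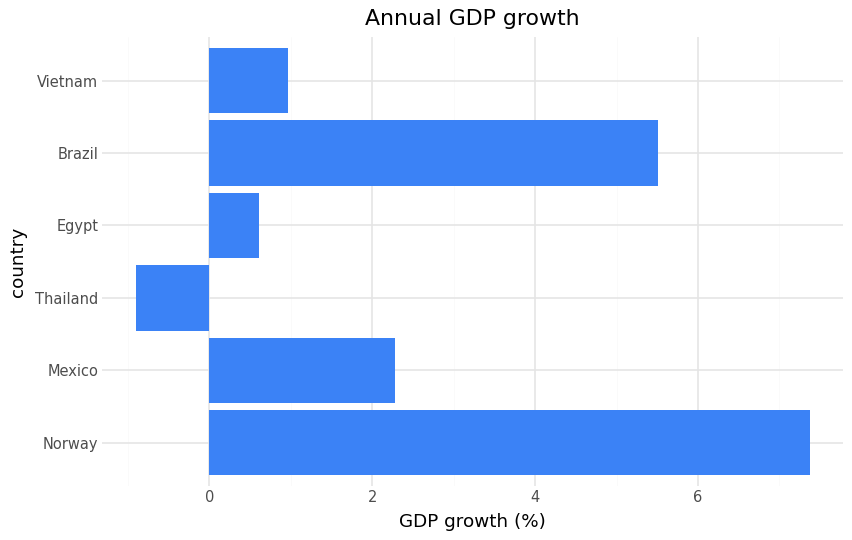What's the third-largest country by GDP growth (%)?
Mexico

Top 4: Norway ≈ 7, Brazil ≈ 6, Mexico ≈ 2, Vietnam ≈ 1.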